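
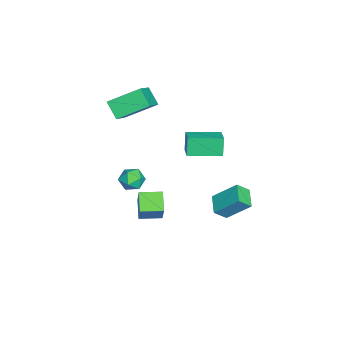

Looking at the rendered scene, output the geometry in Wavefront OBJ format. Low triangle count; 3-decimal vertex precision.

v -2.419 2.762 -3.262
v -2.311 4.103 -2.022
v -2.779 3.396 -3.916
v -2.672 4.737 -2.676
v -1.268 3.023 -3.644
v -1.161 4.364 -2.404
v -1.629 3.657 -4.298
v -1.521 4.998 -3.058
v -1.872 1.35 0.866
v -2.261 1.334 2.001
v -2.303 3.187 0.744
v -2.691 3.171 1.879
v -0.789 1.629 1.241
v -1.177 1.613 2.376
v -1.219 3.466 1.119
v -1.608 3.45 2.254
v -4.253 -1.177 -3.772
v -3.513 -1.401 -4.046
v -4.447 -2.399 -3.294
v -3.707 -2.623 -3.568
v -3.771 -2.094 -2.944
v -3.651 -1.339 -3.24
v -4.309 -2.461 -4.1
v -4.189 -1.706 -4.396
v -3.548 -2.195 -4.249
v -3.215 -1.968 -3.534
v -4.745 -1.832 -3.806
v -4.412 -1.605 -3.091
v -4.484 -2.818 2.436
v -2.883 -2.979 3.466
v -4.915 -1.083 3.378
v -3.314 -1.244 4.407
v -3.866 -2.196 1.573
v -2.265 -2.357 2.602
v -4.297 -0.461 2.514
v -2.696 -0.622 3.544
v 0.857 -0.701 -1.29
v 1.649 -0.482 -0.012
v 0.572 0.496 -1.318
v 1.365 0.714 -0.04
v 1.875 -0.474 -1.96
v 2.668 -0.256 -0.682
v 1.591 0.722 -1.988
v 2.383 0.941 -0.71
f 2 4 1
f 5 2 1
f 1 4 3
f 3 5 1
f 2 8 4
f 6 2 5
f 6 8 2
f 4 8 3
f 7 5 3
f 3 8 7
f 7 6 5
f 8 6 7
f 10 12 9
f 13 10 9
f 9 12 11
f 11 13 9
f 10 16 12
f 14 10 13
f 14 16 10
f 12 16 11
f 15 13 11
f 11 16 15
f 15 14 13
f 16 14 15
f 17 28 22
f 17 22 18
f 17 18 24
f 17 24 27
f 17 27 28
f 18 22 26
f 22 28 21
f 28 27 19
f 27 24 23
f 24 18 25
f 20 26 21
f 20 21 19
f 20 19 23
f 20 23 25
f 20 25 26
f 21 26 22
f 19 21 28
f 23 19 27
f 25 23 24
f 26 25 18
f 30 32 29
f 33 30 29
f 29 32 31
f 31 33 29
f 30 36 32
f 34 30 33
f 34 36 30
f 32 36 31
f 35 33 31
f 31 36 35
f 35 34 33
f 36 34 35
f 38 40 37
f 41 38 37
f 37 40 39
f 39 41 37
f 38 44 40
f 42 38 41
f 42 44 38
f 40 44 39
f 43 41 39
f 39 44 43
f 43 42 41
f 44 42 43



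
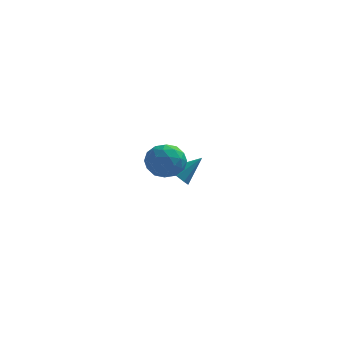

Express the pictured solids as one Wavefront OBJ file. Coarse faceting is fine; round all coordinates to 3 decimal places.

v 0.877 -1.681 2.363
v 1.57 -1.185 2.632
v 1.67 -2.195 1.268
v 2.363 -1.699 1.537
v 2.091 -2.393 2.031
v 1.601 -2.075 2.708
v 1.639 -1.305 1.192
v 1.149 -0.987 1.869
v 2.041 -0.953 1.909
v 2.321 -1.625 2.427
v 0.919 -1.755 1.473
v 1.199 -2.427 1.991
v 1.154 -1.388 2.593
v 2.086 -1.992 1.307
v 1.926 -2.4 1.597
v 2.334 -2.108 1.755
v 1.172 -1.911 2.638
v 1.58 -1.619 2.796
v 1.886 -2.329 2.443
v 1.66 -1.761 1.104
v 2.068 -1.469 1.262
v 0.906 -1.272 2.145
v 1.314 -0.98 2.303
v 1.354 -1.051 1.457
v 1.838 -0.96 2.327
v 2.304 -1.262 1.683
v 1.878 -1.03 1.48
v 1.59 -0.844 1.878
v 2.002 -1.355 2.631
v 2.469 -1.657 1.988
v 2.309 -2.065 2.278
v 2.021 -1.878 2.676
v 2.279 -1.218 2.206
v 0.771 -1.723 1.912
v 1.238 -2.025 1.269
v 1.219 -1.502 1.224
v 0.931 -1.315 1.622
v 0.936 -2.118 2.217
v 1.402 -2.42 1.573
v 1.65 -2.536 2.022
v 1.362 -2.35 2.42
v 0.961 -2.162 1.694
v 1.163 3.701 -1.273
v 1.553 3.878 -1.763
v 2.117 4.219 -0.327
v 1.274 4.21 -1.663
v 0.944 4.304 -1.381
v 0.716 4.116 -1.049
v 0.697 3.734 -0.822
v 0.896 3.337 -0.806
v 1.221 3.111 -1.009
v 1.518 3.161 -1.336
v 1.649 3.464 -1.633
f 1 38 17
f 38 12 41
f 17 41 6
f 38 41 17
f 1 17 13
f 17 6 18
f 13 18 2
f 17 18 13
f 1 13 22
f 13 2 23
f 22 23 8
f 13 23 22
f 1 22 34
f 22 8 37
f 34 37 11
f 22 37 34
f 1 34 38
f 34 11 42
f 38 42 12
f 34 42 38
f 2 18 29
f 18 6 32
f 29 32 10
f 18 32 29
f 6 41 19
f 41 12 40
f 19 40 5
f 41 40 19
f 12 42 39
f 42 11 35
f 39 35 3
f 42 35 39
f 11 37 36
f 37 8 24
f 36 24 7
f 37 24 36
f 8 23 28
f 23 2 25
f 28 25 9
f 23 25 28
f 4 30 16
f 30 10 31
f 16 31 5
f 30 31 16
f 4 16 14
f 16 5 15
f 14 15 3
f 16 15 14
f 4 14 21
f 14 3 20
f 21 20 7
f 14 20 21
f 4 21 26
f 21 7 27
f 26 27 9
f 21 27 26
f 4 26 30
f 26 9 33
f 30 33 10
f 26 33 30
f 5 31 19
f 31 10 32
f 19 32 6
f 31 32 19
f 3 15 39
f 15 5 40
f 39 40 12
f 15 40 39
f 7 20 36
f 20 3 35
f 36 35 11
f 20 35 36
f 9 27 28
f 27 7 24
f 28 24 8
f 27 24 28
f 10 33 29
f 33 9 25
f 29 25 2
f 33 25 29
f 44 43 46
f 44 46 45
f 46 43 47
f 46 47 45
f 47 43 48
f 47 48 45
f 48 43 49
f 48 49 45
f 49 43 50
f 49 50 45
f 50 43 51
f 50 51 45
f 51 43 52
f 51 52 45
f 52 43 53
f 52 53 45
f 53 43 44
f 53 44 45



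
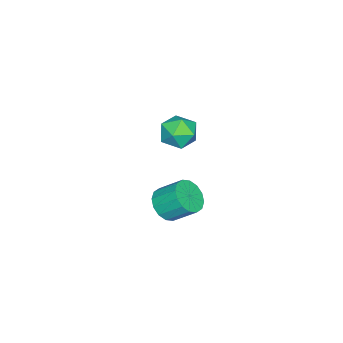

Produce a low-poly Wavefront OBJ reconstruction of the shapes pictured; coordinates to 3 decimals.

v -1.81 -4.611 -2.842
v -1.322 -3.956 -3.533
v -1.482 -2.673 -2.429
v -1.97 -3.329 -1.738
v -1.861 -3.918 -3.655
v -2.021 -2.635 -2.551
v -2.386 -4.066 -3.56
v -2.546 -2.783 -2.456
v -2.757 -4.36 -3.272
v -2.917 -3.077 -2.168
v -2.874 -4.721 -2.869
v -3.034 -3.438 -1.765
v -2.706 -5.053 -2.458
v -2.866 -3.77 -1.355
v -2.298 -5.267 -2.151
v -2.458 -3.984 -1.047
v -1.759 -5.305 -2.029
v -1.919 -4.022 -0.925
v -1.234 -5.157 -2.124
v -1.394 -3.874 -1.02
v -0.863 -4.863 -2.412
v -1.023 -3.58 -1.308
v -0.746 -4.502 -2.815
v -0.906 -3.219 -1.711
v -0.914 -4.17 -3.225
v -1.074 -2.887 -2.122
v -2.205 -3.754 3.392
v -1.615 -2.821 3.238
v -0.905 -4.399 4.462
v -0.315 -3.466 4.308
v -1.261 -3.436 4.896
v -2.065 -3.037 4.235
v -0.455 -4.183 3.465
v -1.259 -3.784 2.804
v -0.534 -3.086 3.283
v -1.032 -2.625 4.167
v -1.488 -4.595 3.533
v -1.986 -4.134 4.417
f 2 1 5
f 2 5 3
f 3 5 6
f 3 6 4
f 5 1 7
f 5 7 6
f 6 7 8
f 6 8 4
f 7 1 9
f 7 9 8
f 8 9 10
f 8 10 4
f 9 1 11
f 9 11 10
f 10 11 12
f 10 12 4
f 11 1 13
f 11 13 12
f 12 13 14
f 12 14 4
f 13 1 15
f 13 15 14
f 14 15 16
f 14 16 4
f 15 1 17
f 15 17 16
f 16 17 18
f 16 18 4
f 17 1 19
f 17 19 18
f 18 19 20
f 18 20 4
f 19 1 21
f 19 21 20
f 20 21 22
f 20 22 4
f 21 1 23
f 21 23 22
f 22 23 24
f 22 24 4
f 23 1 25
f 23 25 24
f 24 25 26
f 24 26 4
f 25 1 2
f 25 2 26
f 26 2 3
f 26 3 4
f 27 38 32
f 27 32 28
f 27 28 34
f 27 34 37
f 27 37 38
f 28 32 36
f 32 38 31
f 38 37 29
f 37 34 33
f 34 28 35
f 30 36 31
f 30 31 29
f 30 29 33
f 30 33 35
f 30 35 36
f 31 36 32
f 29 31 38
f 33 29 37
f 35 33 34
f 36 35 28



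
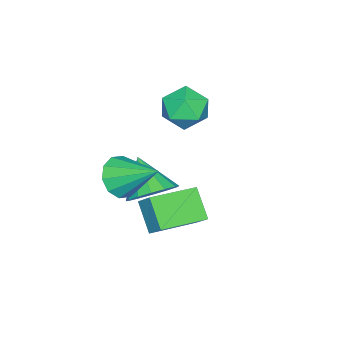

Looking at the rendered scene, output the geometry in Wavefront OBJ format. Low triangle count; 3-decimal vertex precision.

v 0.971 -2.108 -0.946
v 1.718 -2.376 -0.613
v 1.069 -0.632 0.026
v 1.825 -2.095 -1.051
v 1.606 -1.819 -1.449
v 1.144 -1.653 -1.655
v 0.617 -1.661 -1.59
v 0.225 -1.84 -1.278
v 0.118 -2.121 -0.84
v 0.337 -2.398 -0.443
v 0.798 -2.563 -0.237
v 1.326 -2.555 -0.302
v -3.232 -1.123 0.522
v -2.447 -1.6 0.829
v -3.313 -2.06 -0.729
v -2.528 -2.537 -0.422
v -3.361 -2.614 0.063
v -3.311 -2.035 0.836
v -2.449 -1.625 -0.736
v -2.399 -1.046 0.037
v -1.963 -1.91 0.051
v -2.528 -2.521 0.545
v -3.232 -1.139 -0.445
v -3.797 -1.75 0.049
v -0.85 -0.714 -2.465
v -0.581 -0.124 -1.812
v -0.264 0.035 -3.382
v 0.004 0.625 -2.728
v 0.676 -1.645 -2.252
v 0.944 -1.055 -1.598
v 1.261 -0.896 -3.168
v 1.53 -0.306 -2.515
v -0.795 -1.936 -3.07
v -0.196 -2.642 -3.323
v -1.445 -2.884 -1.97
v 0.044 -2.392 -2.967
v 0.058 -2.019 -2.638
v -0.157 -1.625 -2.425
v -0.542 -1.314 -2.385
v -0.996 -1.17 -2.528
v -1.395 -1.231 -2.817
v -1.634 -1.481 -3.173
v -1.649 -1.854 -3.502
v -1.434 -2.248 -3.715
v -1.049 -2.559 -3.755
v -0.595 -2.703 -3.612
f 2 1 4
f 2 4 3
f 4 1 5
f 4 5 3
f 5 1 6
f 5 6 3
f 6 1 7
f 6 7 3
f 7 1 8
f 7 8 3
f 8 1 9
f 8 9 3
f 9 1 10
f 9 10 3
f 10 1 11
f 10 11 3
f 11 1 12
f 11 12 3
f 12 1 2
f 12 2 3
f 13 24 18
f 13 18 14
f 13 14 20
f 13 20 23
f 13 23 24
f 14 18 22
f 18 24 17
f 24 23 15
f 23 20 19
f 20 14 21
f 16 22 17
f 16 17 15
f 16 15 19
f 16 19 21
f 16 21 22
f 17 22 18
f 15 17 24
f 19 15 23
f 21 19 20
f 22 21 14
f 26 28 25
f 29 26 25
f 25 28 27
f 27 29 25
f 26 32 28
f 30 26 29
f 30 32 26
f 28 32 27
f 31 29 27
f 27 32 31
f 31 30 29
f 32 30 31
f 34 33 36
f 34 36 35
f 36 33 37
f 36 37 35
f 37 33 38
f 37 38 35
f 38 33 39
f 38 39 35
f 39 33 40
f 39 40 35
f 40 33 41
f 40 41 35
f 41 33 42
f 41 42 35
f 42 33 43
f 42 43 35
f 43 33 44
f 43 44 35
f 44 33 45
f 44 45 35
f 45 33 46
f 45 46 35
f 46 33 34
f 46 34 35



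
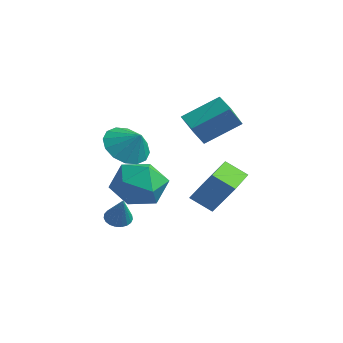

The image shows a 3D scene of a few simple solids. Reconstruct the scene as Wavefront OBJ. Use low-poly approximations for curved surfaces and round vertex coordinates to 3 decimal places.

v -1.028 -1.04 -0.566
v -0.176 -0.579 0.807
v -2.037 0.343 -0.404
v -1.185 0.804 0.969
v -0.315 -0.444 -1.209
v 0.537 0.017 0.164
v -1.324 0.939 -1.047
v -0.472 1.4 0.326
v -1.825 -3.415 2.458
v -1.27 -2.892 1.75
v -1.015 -3.265 3.202
v -1.567 -2.518 1.998
v -1.934 -2.384 2.369
v -2.271 -2.527 2.764
v -2.488 -2.907 3.077
v -2.528 -3.424 3.223
v -2.379 -3.938 3.165
v -2.082 -4.312 2.917
v -1.716 -4.445 2.546
v -1.378 -4.303 2.151
v -1.161 -3.922 1.838
v -1.121 -3.406 1.692
v -2.501 -0.405 3.246
v -1.913 1.047 4.211
v -2.962 0.522 2.133
v -2.374 1.974 3.098
v -1.666 -0.474 2.842
v -1.078 0.978 3.807
v -2.127 0.453 1.729
v -1.539 1.905 2.694
v -3.341 -2.829 -1.973
v -2.891 -2.976 -2.308
v -2.499 -3.131 -0.707
v -2.854 -2.74 -2.276
v -2.902 -2.519 -2.191
v -3.026 -2.352 -2.069
v -3.204 -2.267 -1.93
v -3.406 -2.28 -1.799
v -3.596 -2.387 -1.698
v -3.743 -2.571 -1.644
v -3.82 -2.8 -1.647
v -3.814 -3.033 -1.707
v -3.727 -3.232 -1.812
v -3.572 -3.36 -1.945
v -3.378 -3.397 -2.084
v -3.178 -3.336 -2.202
v -3.005 -3.187 -2.282
v -0.705 -2.8 -0.365
v -0.111 -3.377 0.545
v -2.429 -3.063 0.595
v -1.835 -3.64 1.505
v -1.675 -2.432 1.334
v -0.609 -2.27 0.741
v -1.931 -4.17 0.399
v -0.865 -4.008 -0.194
v -0.869 -4.224 1.017
v -0.71 -3.15 1.595
v -1.83 -3.29 -0.455
v -1.671 -2.216 0.123
f 2 4 1
f 5 2 1
f 1 4 3
f 3 5 1
f 2 8 4
f 6 2 5
f 6 8 2
f 4 8 3
f 7 5 3
f 3 8 7
f 7 6 5
f 8 6 7
f 10 9 12
f 10 12 11
f 12 9 13
f 12 13 11
f 13 9 14
f 13 14 11
f 14 9 15
f 14 15 11
f 15 9 16
f 15 16 11
f 16 9 17
f 16 17 11
f 17 9 18
f 17 18 11
f 18 9 19
f 18 19 11
f 19 9 20
f 19 20 11
f 20 9 21
f 20 21 11
f 21 9 22
f 21 22 11
f 22 9 10
f 22 10 11
f 24 26 23
f 27 24 23
f 23 26 25
f 25 27 23
f 24 30 26
f 28 24 27
f 28 30 24
f 26 30 25
f 29 27 25
f 25 30 29
f 29 28 27
f 30 28 29
f 32 31 34
f 32 34 33
f 34 31 35
f 34 35 33
f 35 31 36
f 35 36 33
f 36 31 37
f 36 37 33
f 37 31 38
f 37 38 33
f 38 31 39
f 38 39 33
f 39 31 40
f 39 40 33
f 40 31 41
f 40 41 33
f 41 31 42
f 41 42 33
f 42 31 43
f 42 43 33
f 43 31 44
f 43 44 33
f 44 31 45
f 44 45 33
f 45 31 46
f 45 46 33
f 46 31 47
f 46 47 33
f 47 31 32
f 47 32 33
f 48 59 53
f 48 53 49
f 48 49 55
f 48 55 58
f 48 58 59
f 49 53 57
f 53 59 52
f 59 58 50
f 58 55 54
f 55 49 56
f 51 57 52
f 51 52 50
f 51 50 54
f 51 54 56
f 51 56 57
f 52 57 53
f 50 52 59
f 54 50 58
f 56 54 55
f 57 56 49



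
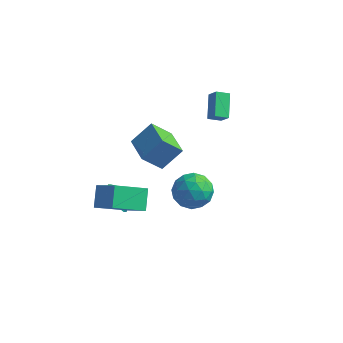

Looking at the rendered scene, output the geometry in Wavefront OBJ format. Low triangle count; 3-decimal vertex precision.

v -3.889 0.359 -2.257
v -3.085 1.336 -1.047
v -5.318 1.68 -2.374
v -4.515 2.657 -1.165
v -3.025 1.183 -3.495
v -2.222 2.16 -2.286
v -4.455 2.504 -3.613
v -3.651 3.481 -2.403
v -4.305 -1.764 -4.26
v -3.589 -2 -5.005
v -3.535 -1.136 -3.72
v -3.836 -1.544 -5.184
v -4.208 -1.147 -5.116
v -4.606 -0.915 -4.818
v -4.924 -0.911 -4.371
v -5.075 -1.135 -3.893
v -5.02 -1.528 -3.514
v -4.773 -1.984 -3.335
v -4.401 -2.381 -3.403
v -4.003 -2.613 -3.701
v -3.686 -2.617 -4.149
v -3.534 -2.393 -4.626
v -3.005 -2.918 -3.746
v -4.251 -4.393 -2.756
v -3.399 -1.932 -2.773
v -4.646 -3.407 -1.783
v -1.554 -3.413 -2.657
v -2.801 -4.888 -1.667
v -1.949 -2.427 -1.684
v -3.195 -3.902 -0.694
v 1.16 -3.025 1.673
v 2.295 -3.112 1.332
v 0.685 -4.428 0.448
v 1.82 -4.515 0.107
v 1.5 -4.857 1.199
v 1.793 -3.99 1.956
v 1.187 -3.55 -0.176
v 1.48 -2.683 0.581
v 2.311 -3.436 0.189
v 2.505 -4.244 1.039
v 0.475 -3.296 0.741
v 0.669 -4.104 1.591
v 1.769 -2.945 1.61
v 1.211 -4.595 0.17
v 1.023 -4.796 0.812
v 1.69 -4.847 0.611
v 1.474 -3.461 1.977
v 2.141 -3.512 1.777
v 1.674 -4.538 1.698
v 0.839 -4.028 0.003
v 1.506 -4.079 -0.197
v 1.29 -2.693 1.169
v 1.957 -2.744 0.968
v 1.306 -3.002 0.082
v 2.446 -3.187 0.738
v 2.167 -4.012 0.018
v 1.794 -3.445 -0.148
v 1.967 -2.935 0.297
v 2.56 -3.661 1.238
v 2.281 -4.486 0.517
v 2.092 -4.687 1.159
v 2.265 -4.178 1.604
v 2.569 -3.852 0.566
v 0.699 -3.054 1.263
v 0.42 -3.879 0.542
v 0.715 -3.362 0.176
v 0.888 -2.853 0.621
v 0.813 -3.528 1.762
v 0.534 -4.353 1.042
v 1.013 -4.605 1.483
v 1.186 -4.095 1.928
v 0.411 -3.688 1.214
v -0.317 2.363 1.559
v -0.891 3.619 2.498
v -0.917 2.624 0.843
v -1.491 3.88 1.782
v 0.291 2.88 1.238
v -0.283 4.136 2.177
v -0.309 3.141 0.522
v -0.883 4.397 1.461
f 2 4 1
f 5 2 1
f 1 4 3
f 3 5 1
f 2 8 4
f 6 2 5
f 6 8 2
f 4 8 3
f 7 5 3
f 3 8 7
f 7 6 5
f 8 6 7
f 10 9 12
f 10 12 11
f 12 9 13
f 12 13 11
f 13 9 14
f 13 14 11
f 14 9 15
f 14 15 11
f 15 9 16
f 15 16 11
f 16 9 17
f 16 17 11
f 17 9 18
f 17 18 11
f 18 9 19
f 18 19 11
f 19 9 20
f 19 20 11
f 20 9 21
f 20 21 11
f 21 9 22
f 21 22 11
f 22 9 10
f 22 10 11
f 24 26 23
f 27 24 23
f 23 26 25
f 25 27 23
f 24 30 26
f 28 24 27
f 28 30 24
f 26 30 25
f 29 27 25
f 25 30 29
f 29 28 27
f 30 28 29
f 31 68 47
f 68 42 71
f 47 71 36
f 68 71 47
f 31 47 43
f 47 36 48
f 43 48 32
f 47 48 43
f 31 43 52
f 43 32 53
f 52 53 38
f 43 53 52
f 31 52 64
f 52 38 67
f 64 67 41
f 52 67 64
f 31 64 68
f 64 41 72
f 68 72 42
f 64 72 68
f 32 48 59
f 48 36 62
f 59 62 40
f 48 62 59
f 36 71 49
f 71 42 70
f 49 70 35
f 71 70 49
f 42 72 69
f 72 41 65
f 69 65 33
f 72 65 69
f 41 67 66
f 67 38 54
f 66 54 37
f 67 54 66
f 38 53 58
f 53 32 55
f 58 55 39
f 53 55 58
f 34 60 46
f 60 40 61
f 46 61 35
f 60 61 46
f 34 46 44
f 46 35 45
f 44 45 33
f 46 45 44
f 34 44 51
f 44 33 50
f 51 50 37
f 44 50 51
f 34 51 56
f 51 37 57
f 56 57 39
f 51 57 56
f 34 56 60
f 56 39 63
f 60 63 40
f 56 63 60
f 35 61 49
f 61 40 62
f 49 62 36
f 61 62 49
f 33 45 69
f 45 35 70
f 69 70 42
f 45 70 69
f 37 50 66
f 50 33 65
f 66 65 41
f 50 65 66
f 39 57 58
f 57 37 54
f 58 54 38
f 57 54 58
f 40 63 59
f 63 39 55
f 59 55 32
f 63 55 59
f 74 76 73
f 77 74 73
f 73 76 75
f 75 77 73
f 74 80 76
f 78 74 77
f 78 80 74
f 76 80 75
f 79 77 75
f 75 80 79
f 79 78 77
f 80 78 79



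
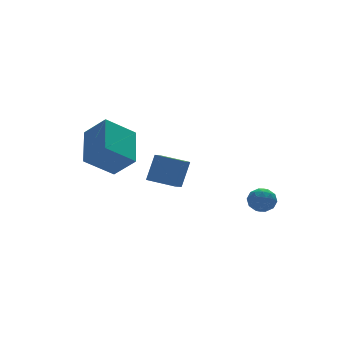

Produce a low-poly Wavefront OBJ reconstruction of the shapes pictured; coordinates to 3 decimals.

v 1.515 -1.623 0.07
v 2.148 -1.681 -0.235
v 1.432 -2.759 0.115
v 2.065 -2.817 -0.19
v 2.012 -2.569 0.467
v 2.064 -1.867 0.439
v 1.516 -2.573 -0.559
v 1.568 -1.871 -0.587
v 2.148 -2.269 -0.624
v 2.455 -2.266 0.01
v 1.125 -2.174 -0.13
v 1.432 -2.171 0.504
v 1.839 -1.552 -0.087
v 1.741 -2.888 -0.033
v 1.71 -2.742 0.353
v 2.082 -2.776 0.173
v 1.789 -1.661 0.31
v 2.161 -1.696 0.13
v 2.081 -2.217 0.543
v 1.419 -2.744 -0.25
v 1.791 -2.779 -0.43
v 1.498 -1.664 -0.293
v 1.87 -1.698 -0.473
v 1.499 -2.223 -0.663
v 2.211 -1.932 -0.495
v 2.162 -2.6 -0.468
v 1.84 -2.456 -0.685
v 1.87 -2.044 -0.701
v 2.391 -1.93 -0.122
v 2.342 -2.598 -0.095
v 2.311 -2.452 0.291
v 2.342 -2.039 0.275
v 2.391 -2.275 -0.35
v 1.238 -1.842 -0.025
v 1.189 -2.51 0.002
v 1.238 -2.401 -0.395
v 1.269 -1.988 -0.411
v 1.418 -1.84 0.348
v 1.369 -2.508 0.375
v 1.71 -2.396 0.581
v 1.74 -1.984 0.565
v 1.189 -2.165 0.23
v -3.835 -2.319 2.396
v -3.291 -2.031 3.642
v -3.29 -1.834 2.045
v -2.746 -1.545 3.291
v -2.994 -3.355 2.269
v -2.45 -3.066 3.515
v -2.449 -2.869 1.918
v -1.905 -2.581 3.164
v -3.494 1.772 0.938
v -4.913 1.881 1.991
v -2.672 3.556 1.859
v -4.091 3.666 2.912
v -2.809 0.934 1.948
v -4.228 1.044 3.001
v -1.987 2.719 2.869
v -3.406 2.828 3.922
f 1 38 17
f 38 12 41
f 17 41 6
f 38 41 17
f 1 17 13
f 17 6 18
f 13 18 2
f 17 18 13
f 1 13 22
f 13 2 23
f 22 23 8
f 13 23 22
f 1 22 34
f 22 8 37
f 34 37 11
f 22 37 34
f 1 34 38
f 34 11 42
f 38 42 12
f 34 42 38
f 2 18 29
f 18 6 32
f 29 32 10
f 18 32 29
f 6 41 19
f 41 12 40
f 19 40 5
f 41 40 19
f 12 42 39
f 42 11 35
f 39 35 3
f 42 35 39
f 11 37 36
f 37 8 24
f 36 24 7
f 37 24 36
f 8 23 28
f 23 2 25
f 28 25 9
f 23 25 28
f 4 30 16
f 30 10 31
f 16 31 5
f 30 31 16
f 4 16 14
f 16 5 15
f 14 15 3
f 16 15 14
f 4 14 21
f 14 3 20
f 21 20 7
f 14 20 21
f 4 21 26
f 21 7 27
f 26 27 9
f 21 27 26
f 4 26 30
f 26 9 33
f 30 33 10
f 26 33 30
f 5 31 19
f 31 10 32
f 19 32 6
f 31 32 19
f 3 15 39
f 15 5 40
f 39 40 12
f 15 40 39
f 7 20 36
f 20 3 35
f 36 35 11
f 20 35 36
f 9 27 28
f 27 7 24
f 28 24 8
f 27 24 28
f 10 33 29
f 33 9 25
f 29 25 2
f 33 25 29
f 44 46 43
f 47 44 43
f 43 46 45
f 45 47 43
f 44 50 46
f 48 44 47
f 48 50 44
f 46 50 45
f 49 47 45
f 45 50 49
f 49 48 47
f 50 48 49
f 52 54 51
f 55 52 51
f 51 54 53
f 53 55 51
f 52 58 54
f 56 52 55
f 56 58 52
f 54 58 53
f 57 55 53
f 53 58 57
f 57 56 55
f 58 56 57



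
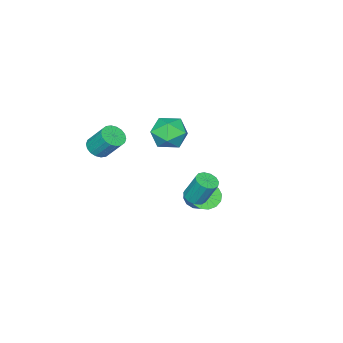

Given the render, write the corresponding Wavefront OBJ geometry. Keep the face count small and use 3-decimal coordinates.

v 3.721 -2.607 0.061
v 4.355 -2.746 0.227
v 4.253 -1.853 1.365
v 3.619 -1.713 1.199
v 4.384 -2.511 0.045
v 4.282 -1.618 1.183
v 4.281 -2.295 -0.133
v 4.18 -1.402 1.004
v 4.068 -2.141 -0.273
v 3.966 -1.248 0.864
v 3.786 -2.079 -0.347
v 3.684 -1.186 0.791
v 3.491 -2.122 -0.34
v 3.389 -1.229 0.798
v 3.241 -2.26 -0.253
v 3.14 -1.367 0.884
v 3.087 -2.467 -0.105
v 2.985 -1.574 1.033
v 3.058 -2.702 0.077
v 2.956 -1.809 1.215
v 3.16 -2.918 0.256
v 3.059 -2.025 1.393
v 3.374 -3.072 0.396
v 3.272 -2.179 1.533
v 3.656 -3.134 0.469
v 3.554 -2.241 1.607
v 3.951 -3.091 0.462
v 3.849 -2.198 1.6
v 4.2 -2.953 0.376
v 4.099 -2.06 1.513
v 2.563 1.78 2.362
v 3.472 1.418 2.116
v 1.888 0.342 1.984
v 2.797 -0.02 1.738
v 2.579 0.183 2.702
v 2.996 1.072 2.936
v 2.364 0.688 1.164
v 2.781 1.577 1.398
v 3.35 0.743 1.376
v 3.482 0.431 2.326
v 1.878 1.329 1.774
v 2.01 1.017 2.724
v -0.263 0.266 -4.345
v 0.398 0.045 -4.672
v 1.364 1.293 -3.561
v 0.703 1.514 -3.235
v 0.268 0.346 -4.897
v 1.234 1.594 -3.787
v -0.005 0.627 -4.975
v 0.961 1.874 -3.864
v -0.347 0.81 -4.884
v 0.619 2.058 -3.773
v -0.666 0.848 -4.648
v 0.3 2.096 -3.537
v -0.878 0.73 -4.332
v 0.089 1.978 -3.221
v -0.924 0.487 -4.019
v 0.042 1.735 -2.908
v -0.794 0.186 -3.793
v 0.172 1.434 -2.683
v -0.521 -0.094 -3.716
v 0.445 1.153 -2.605
v -0.179 -0.278 -3.807
v 0.787 0.97 -2.696
v 0.14 -0.316 -4.043
v 1.106 0.932 -2.932
v 0.351 -0.198 -4.359
v 1.318 1.05 -3.248
v 3.386 3.016 -1.005
v 3.691 2.581 -0.772
v 3.559 3.189 0.538
v 3.254 3.624 0.305
v 3.908 2.811 -0.857
v 3.776 3.419 0.453
v 3.959 3.105 -0.988
v 3.827 3.713 0.321
v 3.828 3.372 -1.125
v 3.696 3.98 0.184
v 3.557 3.525 -1.224
v 3.425 4.133 0.086
v 3.232 3.517 -1.253
v 3.099 4.125 0.057
v 2.955 3.35 -1.203
v 2.823 3.958 0.106
v 2.816 3.076 -1.091
v 2.683 3.685 0.219
v 2.857 2.784 -0.951
v 2.725 3.392 0.359
v 3.067 2.565 -0.828
v 2.935 3.173 0.482
v 3.378 2.49 -0.761
v 3.245 3.098 0.548
f 2 1 5
f 2 5 3
f 3 5 6
f 3 6 4
f 5 1 7
f 5 7 6
f 6 7 8
f 6 8 4
f 7 1 9
f 7 9 8
f 8 9 10
f 8 10 4
f 9 1 11
f 9 11 10
f 10 11 12
f 10 12 4
f 11 1 13
f 11 13 12
f 12 13 14
f 12 14 4
f 13 1 15
f 13 15 14
f 14 15 16
f 14 16 4
f 15 1 17
f 15 17 16
f 16 17 18
f 16 18 4
f 17 1 19
f 17 19 18
f 18 19 20
f 18 20 4
f 19 1 21
f 19 21 20
f 20 21 22
f 20 22 4
f 21 1 23
f 21 23 22
f 22 23 24
f 22 24 4
f 23 1 25
f 23 25 24
f 24 25 26
f 24 26 4
f 25 1 27
f 25 27 26
f 26 27 28
f 26 28 4
f 27 1 29
f 27 29 28
f 28 29 30
f 28 30 4
f 29 1 2
f 29 2 30
f 30 2 3
f 30 3 4
f 31 42 36
f 31 36 32
f 31 32 38
f 31 38 41
f 31 41 42
f 32 36 40
f 36 42 35
f 42 41 33
f 41 38 37
f 38 32 39
f 34 40 35
f 34 35 33
f 34 33 37
f 34 37 39
f 34 39 40
f 35 40 36
f 33 35 42
f 37 33 41
f 39 37 38
f 40 39 32
f 44 43 47
f 44 47 45
f 45 47 48
f 45 48 46
f 47 43 49
f 47 49 48
f 48 49 50
f 48 50 46
f 49 43 51
f 49 51 50
f 50 51 52
f 50 52 46
f 51 43 53
f 51 53 52
f 52 53 54
f 52 54 46
f 53 43 55
f 53 55 54
f 54 55 56
f 54 56 46
f 55 43 57
f 55 57 56
f 56 57 58
f 56 58 46
f 57 43 59
f 57 59 58
f 58 59 60
f 58 60 46
f 59 43 61
f 59 61 60
f 60 61 62
f 60 62 46
f 61 43 63
f 61 63 62
f 62 63 64
f 62 64 46
f 63 43 65
f 63 65 64
f 64 65 66
f 64 66 46
f 65 43 67
f 65 67 66
f 66 67 68
f 66 68 46
f 67 43 44
f 67 44 68
f 68 44 45
f 68 45 46
f 70 69 73
f 70 73 71
f 71 73 74
f 71 74 72
f 73 69 75
f 73 75 74
f 74 75 76
f 74 76 72
f 75 69 77
f 75 77 76
f 76 77 78
f 76 78 72
f 77 69 79
f 77 79 78
f 78 79 80
f 78 80 72
f 79 69 81
f 79 81 80
f 80 81 82
f 80 82 72
f 81 69 83
f 81 83 82
f 82 83 84
f 82 84 72
f 83 69 85
f 83 85 84
f 84 85 86
f 84 86 72
f 85 69 87
f 85 87 86
f 86 87 88
f 86 88 72
f 87 69 89
f 87 89 88
f 88 89 90
f 88 90 72
f 89 69 91
f 89 91 90
f 90 91 92
f 90 92 72
f 91 69 70
f 91 70 92
f 92 70 71
f 92 71 72



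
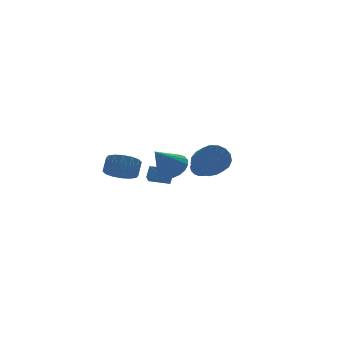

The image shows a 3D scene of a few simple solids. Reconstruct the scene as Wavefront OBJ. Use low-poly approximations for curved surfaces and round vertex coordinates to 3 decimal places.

v 0.947 -0.189 1.413
v 1.717 -0.162 2.051
v -0.347 -0.491 2.987
v 1.591 0.264 2.03
v 1.338 0.601 1.886
v 1.007 0.781 1.649
v 0.665 0.769 1.365
v 0.378 0.567 1.09
v 0.204 0.216 0.88
v 0.178 -0.216 0.775
v 0.303 -0.642 0.797
v 0.557 -0.979 0.94
v 0.887 -1.159 1.178
v 1.23 -1.147 1.462
v 1.516 -0.945 1.736
v 1.69 -0.594 1.946
v -1.167 2.106 0.399
v -0.267 1.888 -0.052
v 0.247 2.435 0.71
v -0.653 2.654 1.161
v -0.425 2.346 -0.274
v 0.089 2.893 0.488
v -0.782 2.74 -0.316
v -0.268 3.287 0.446
v -1.242 2.964 -0.167
v -0.728 3.511 0.595
v -1.682 2.958 0.135
v -1.168 3.506 0.896
v -1.984 2.724 0.507
v -1.47 3.272 1.268
v -2.067 2.325 0.85
v -1.553 2.872 1.612
v -1.909 1.867 1.072
v -1.395 2.414 1.834
v -1.552 1.473 1.114
v -1.038 2.02 1.876
v -1.092 1.249 0.965
v -0.578 1.796 1.727
v -0.652 1.254 0.664
v -0.138 1.802 1.425
v -0.35 1.488 0.292
v 0.164 2.036 1.053
v 3.665 1.379 0.065
v 4.067 1.633 0.478
v 3.435 -0.059 1.175
v 3.799 1.741 0.563
v 3.5 1.766 0.534
v 3.239 1.703 0.397
v 3.075 1.565 0.185
v 3.046 1.385 -0.055
v 3.159 1.203 -0.267
v 3.388 1.061 -0.403
v 3.68 0.992 -0.432
v 3.969 1.012 -0.347
v 4.188 1.116 -0.167
v 4.287 1.28 0.066
v 4.243 1.466 0.299
v 1.236 3.491 -0.993
v 1.686 3.923 -0.372
v 1.625 3.97 -1.607
v 2.075 4.401 -0.985
v 2.205 2.599 -1.075
v 2.655 3.03 -0.453
v 2.594 3.077 -1.688
v 3.044 3.509 -1.067
v 1.479 -3.24 2.847
v 2.432 -3.362 3.042
v 2.113 -4.561 3.849
v 1.161 -4.44 3.653
v 2.28 -3.087 3.391
v 1.961 -4.286 4.197
v 1.945 -2.848 3.615
v 1.626 -4.047 4.421
v 1.503 -2.698 3.663
v 1.184 -3.897 4.469
v 1.055 -2.672 3.524
v 0.737 -3.872 4.33
v 0.705 -2.777 3.229
v 0.386 -3.976 4.036
v 0.532 -2.988 2.848
v 0.214 -4.187 3.654
v 0.577 -3.257 2.466
v 0.258 -4.456 3.272
v 0.828 -3.522 2.171
v 0.509 -4.721 2.978
v 1.228 -3.722 2.031
v 0.909 -4.921 2.838
v 1.686 -3.812 2.078
v 1.367 -5.011 2.885
v 2.096 -3.771 2.301
v 1.778 -4.971 3.108
v 2.366 -3.609 2.649
v 2.047 -4.808 3.456
f 2 1 4
f 2 4 3
f 4 1 5
f 4 5 3
f 5 1 6
f 5 6 3
f 6 1 7
f 6 7 3
f 7 1 8
f 7 8 3
f 8 1 9
f 8 9 3
f 9 1 10
f 9 10 3
f 10 1 11
f 10 11 3
f 11 1 12
f 11 12 3
f 12 1 13
f 12 13 3
f 13 1 14
f 13 14 3
f 14 1 15
f 14 15 3
f 15 1 16
f 15 16 3
f 16 1 2
f 16 2 3
f 18 17 21
f 18 21 19
f 19 21 22
f 19 22 20
f 21 17 23
f 21 23 22
f 22 23 24
f 22 24 20
f 23 17 25
f 23 25 24
f 24 25 26
f 24 26 20
f 25 17 27
f 25 27 26
f 26 27 28
f 26 28 20
f 27 17 29
f 27 29 28
f 28 29 30
f 28 30 20
f 29 17 31
f 29 31 30
f 30 31 32
f 30 32 20
f 31 17 33
f 31 33 32
f 32 33 34
f 32 34 20
f 33 17 35
f 33 35 34
f 34 35 36
f 34 36 20
f 35 17 37
f 35 37 36
f 36 37 38
f 36 38 20
f 37 17 39
f 37 39 38
f 38 39 40
f 38 40 20
f 39 17 41
f 39 41 40
f 40 41 42
f 40 42 20
f 41 17 18
f 41 18 42
f 42 18 19
f 42 19 20
f 44 43 46
f 44 46 45
f 46 43 47
f 46 47 45
f 47 43 48
f 47 48 45
f 48 43 49
f 48 49 45
f 49 43 50
f 49 50 45
f 50 43 51
f 50 51 45
f 51 43 52
f 51 52 45
f 52 43 53
f 52 53 45
f 53 43 54
f 53 54 45
f 54 43 55
f 54 55 45
f 55 43 56
f 55 56 45
f 56 43 57
f 56 57 45
f 57 43 44
f 57 44 45
f 59 61 58
f 62 59 58
f 58 61 60
f 60 62 58
f 59 65 61
f 63 59 62
f 63 65 59
f 61 65 60
f 64 62 60
f 60 65 64
f 64 63 62
f 65 63 64
f 67 66 70
f 67 70 68
f 68 70 71
f 68 71 69
f 70 66 72
f 70 72 71
f 71 72 73
f 71 73 69
f 72 66 74
f 72 74 73
f 73 74 75
f 73 75 69
f 74 66 76
f 74 76 75
f 75 76 77
f 75 77 69
f 76 66 78
f 76 78 77
f 77 78 79
f 77 79 69
f 78 66 80
f 78 80 79
f 79 80 81
f 79 81 69
f 80 66 82
f 80 82 81
f 81 82 83
f 81 83 69
f 82 66 84
f 82 84 83
f 83 84 85
f 83 85 69
f 84 66 86
f 84 86 85
f 85 86 87
f 85 87 69
f 86 66 88
f 86 88 87
f 87 88 89
f 87 89 69
f 88 66 90
f 88 90 89
f 89 90 91
f 89 91 69
f 90 66 92
f 90 92 91
f 91 92 93
f 91 93 69
f 92 66 67
f 92 67 93
f 93 67 68
f 93 68 69



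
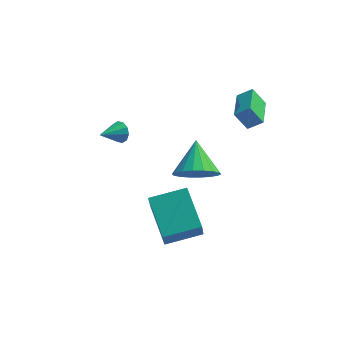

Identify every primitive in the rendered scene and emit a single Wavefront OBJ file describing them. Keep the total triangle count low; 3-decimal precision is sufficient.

v 2.339 0.997 2.505
v 3.036 1.05 2.988
v 2.331 2.738 2.324
v 3.028 2.791 2.808
v 2.952 0.909 1.632
v 3.649 0.962 2.116
v 2.944 2.65 1.452
v 3.641 2.703 1.935
v 1.002 -2.39 1.318
v 1.359 -2.954 2.141
v 0.838 -0.97 2.362
v 1.754 -2.774 1.958
v 2.001 -2.518 1.648
v 2.05 -2.236 1.273
v 1.891 -1.984 0.906
v 1.556 -1.813 0.621
v 1.111 -1.757 0.475
v 0.645 -1.825 0.495
v 0.249 -2.005 0.678
v 0.003 -2.262 0.987
v -0.046 -2.544 1.363
v 0.113 -2.795 1.729
v 0.448 -2.966 2.014
v 0.892 -3.023 2.161
v -0.246 -3.742 -2.548
v -0.246 -4.452 -1.272
v -1.07 -1.998 -1.577
v -1.07 -2.708 -0.301
v 1.39 -3.152 -2.219
v 1.39 -3.862 -0.943
v 0.566 -1.408 -1.248
v 0.566 -2.118 0.028
v -2.932 2.113 -0.282
v -2.572 2.006 0.187
v -3.748 1.307 0.162
v -2.798 2.285 0.277
v -3.076 2.499 0.155
v -3.298 2.565 -0.134
v -3.381 2.458 -0.48
v -3.292 2.22 -0.75
v -3.065 1.941 -0.841
v -2.788 1.727 -0.718
v -2.565 1.661 -0.429
v -2.483 1.768 -0.083
f 2 4 1
f 5 2 1
f 1 4 3
f 3 5 1
f 2 8 4
f 6 2 5
f 6 8 2
f 4 8 3
f 7 5 3
f 3 8 7
f 7 6 5
f 8 6 7
f 10 9 12
f 10 12 11
f 12 9 13
f 12 13 11
f 13 9 14
f 13 14 11
f 14 9 15
f 14 15 11
f 15 9 16
f 15 16 11
f 16 9 17
f 16 17 11
f 17 9 18
f 17 18 11
f 18 9 19
f 18 19 11
f 19 9 20
f 19 20 11
f 20 9 21
f 20 21 11
f 21 9 22
f 21 22 11
f 22 9 23
f 22 23 11
f 23 9 24
f 23 24 11
f 24 9 10
f 24 10 11
f 26 28 25
f 29 26 25
f 25 28 27
f 27 29 25
f 26 32 28
f 30 26 29
f 30 32 26
f 28 32 27
f 31 29 27
f 27 32 31
f 31 30 29
f 32 30 31
f 34 33 36
f 34 36 35
f 36 33 37
f 36 37 35
f 37 33 38
f 37 38 35
f 38 33 39
f 38 39 35
f 39 33 40
f 39 40 35
f 40 33 41
f 40 41 35
f 41 33 42
f 41 42 35
f 42 33 43
f 42 43 35
f 43 33 44
f 43 44 35
f 44 33 34
f 44 34 35



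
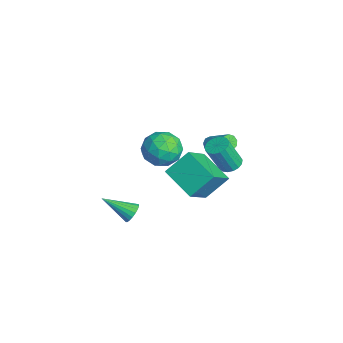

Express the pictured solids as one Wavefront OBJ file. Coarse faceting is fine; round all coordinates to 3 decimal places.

v 1.632 -0.788 3.977
v 2.635 -0.601 4.475
v 2.485 -1.599 2.565
v 3.488 -1.412 3.063
v 2.762 -2.161 3.512
v 2.235 -1.66 4.385
v 2.885 -0.54 2.655
v 2.358 -0.039 3.528
v 3.409 -0.447 3.658
v 3.334 -1.449 4.188
v 1.786 -0.751 2.852
v 1.711 -1.753 3.382
v 2.059 -0.623 4.35
v 3.061 -1.577 2.69
v 2.635 -2.017 2.954
v 3.224 -1.907 3.247
v 1.824 -1.246 4.297
v 2.414 -1.136 4.589
v 2.488 -2.053 4.024
v 2.706 -1.064 2.451
v 3.296 -0.954 2.743
v 1.896 -0.293 3.793
v 2.485 -0.183 4.086
v 2.632 -0.147 3.016
v 3.104 -0.423 4.162
v 3.605 -0.899 3.333
v 3.25 -0.387 3.093
v 2.94 -0.093 3.606
v 3.059 -1.012 4.474
v 3.56 -1.488 3.644
v 3.134 -1.929 3.908
v 2.824 -1.634 4.421
v 3.514 -0.921 3.994
v 1.56 -0.712 3.396
v 2.061 -1.188 2.566
v 2.296 -0.566 2.619
v 1.986 -0.271 3.132
v 1.515 -1.301 3.707
v 2.016 -1.777 2.878
v 2.18 -2.107 3.434
v 1.87 -1.813 3.947
v 1.606 -1.279 3.046
v 0.128 3.143 -0.393
v 0.752 3.423 -0.303
v 0.856 2.637 1.424
v 0.232 2.357 1.333
v 0.545 3.652 -0.187
v 0.649 2.867 1.54
v 0.243 3.765 -0.117
v 0.346 2.979 1.61
v -0.086 3.735 -0.111
v 0.017 2.949 1.616
v -0.366 3.569 -0.17
v -0.263 2.784 1.557
v -0.532 3.306 -0.28
v -0.429 2.52 1.447
v -0.547 3.005 -0.416
v -0.444 2.22 1.311
v -0.408 2.736 -0.546
v -0.304 1.951 1.181
v -0.145 2.56 -0.642
v -0.042 1.775 1.085
v 0.18 2.518 -0.681
v 0.283 1.732 1.046
v 0.493 2.618 -0.654
v 0.597 1.833 1.073
v 0.723 2.839 -0.567
v 0.826 2.054 1.16
v 0.817 3.13 -0.441
v 0.92 2.344 1.286
v 0.041 -2.159 -3.609
v 0.329 -1.923 -3.064
v -0.601 -3.681 -2.611
v 0.062 -1.803 -3.053
v -0.21 -1.754 -3.152
v -0.433 -1.784 -3.342
v -0.561 -1.889 -3.584
v -0.57 -2.047 -3.832
v -0.459 -2.228 -4.035
v -0.248 -2.394 -4.154
v 0.02 -2.514 -4.165
v 0.292 -2.564 -4.065
v 0.514 -2.533 -3.876
v 0.643 -2.428 -3.633
v 0.652 -2.27 -3.386
v 0.54 -2.09 -3.183
v 0.849 0.291 -0.057
v 2.028 -0.827 1.241
v 0.717 1.553 1.149
v 1.897 0.434 2.447
v 2.563 1.206 -0.827
v 3.743 0.087 0.471
v 2.432 2.467 0.379
v 3.611 1.349 1.677
v -2.345 2.689 -0.679
v -2.082 2.818 -1.097
v -0.892 3.56 -0.118
v -1.155 3.431 0.299
v -2.307 3.071 -1.015
v -1.117 3.813 -0.036
v -2.55 3.146 -0.776
v -1.36 3.888 0.203
v -2.697 3.007 -0.492
v -1.507 3.749 0.487
v -2.679 2.719 -0.295
v -1.489 3.461 0.683
v -2.505 2.417 -0.279
v -1.315 3.159 0.7
v -2.256 2.243 -0.449
v -1.066 2.985 0.529
v -2.048 2.277 -0.728
v -0.858 3.019 0.251
v -1.98 2.504 -0.983
v -0.79 3.246 -0.005
f 1 38 17
f 38 12 41
f 17 41 6
f 38 41 17
f 1 17 13
f 17 6 18
f 13 18 2
f 17 18 13
f 1 13 22
f 13 2 23
f 22 23 8
f 13 23 22
f 1 22 34
f 22 8 37
f 34 37 11
f 22 37 34
f 1 34 38
f 34 11 42
f 38 42 12
f 34 42 38
f 2 18 29
f 18 6 32
f 29 32 10
f 18 32 29
f 6 41 19
f 41 12 40
f 19 40 5
f 41 40 19
f 12 42 39
f 42 11 35
f 39 35 3
f 42 35 39
f 11 37 36
f 37 8 24
f 36 24 7
f 37 24 36
f 8 23 28
f 23 2 25
f 28 25 9
f 23 25 28
f 4 30 16
f 30 10 31
f 16 31 5
f 30 31 16
f 4 16 14
f 16 5 15
f 14 15 3
f 16 15 14
f 4 14 21
f 14 3 20
f 21 20 7
f 14 20 21
f 4 21 26
f 21 7 27
f 26 27 9
f 21 27 26
f 4 26 30
f 26 9 33
f 30 33 10
f 26 33 30
f 5 31 19
f 31 10 32
f 19 32 6
f 31 32 19
f 3 15 39
f 15 5 40
f 39 40 12
f 15 40 39
f 7 20 36
f 20 3 35
f 36 35 11
f 20 35 36
f 9 27 28
f 27 7 24
f 28 24 8
f 27 24 28
f 10 33 29
f 33 9 25
f 29 25 2
f 33 25 29
f 44 43 47
f 44 47 45
f 45 47 48
f 45 48 46
f 47 43 49
f 47 49 48
f 48 49 50
f 48 50 46
f 49 43 51
f 49 51 50
f 50 51 52
f 50 52 46
f 51 43 53
f 51 53 52
f 52 53 54
f 52 54 46
f 53 43 55
f 53 55 54
f 54 55 56
f 54 56 46
f 55 43 57
f 55 57 56
f 56 57 58
f 56 58 46
f 57 43 59
f 57 59 58
f 58 59 60
f 58 60 46
f 59 43 61
f 59 61 60
f 60 61 62
f 60 62 46
f 61 43 63
f 61 63 62
f 62 63 64
f 62 64 46
f 63 43 65
f 63 65 64
f 64 65 66
f 64 66 46
f 65 43 67
f 65 67 66
f 66 67 68
f 66 68 46
f 67 43 69
f 67 69 68
f 68 69 70
f 68 70 46
f 69 43 44
f 69 44 70
f 70 44 45
f 70 45 46
f 72 71 74
f 72 74 73
f 74 71 75
f 74 75 73
f 75 71 76
f 75 76 73
f 76 71 77
f 76 77 73
f 77 71 78
f 77 78 73
f 78 71 79
f 78 79 73
f 79 71 80
f 79 80 73
f 80 71 81
f 80 81 73
f 81 71 82
f 81 82 73
f 82 71 83
f 82 83 73
f 83 71 84
f 83 84 73
f 84 71 85
f 84 85 73
f 85 71 86
f 85 86 73
f 86 71 72
f 86 72 73
f 88 90 87
f 91 88 87
f 87 90 89
f 89 91 87
f 88 94 90
f 92 88 91
f 92 94 88
f 90 94 89
f 93 91 89
f 89 94 93
f 93 92 91
f 94 92 93
f 96 95 99
f 96 99 97
f 97 99 100
f 97 100 98
f 99 95 101
f 99 101 100
f 100 101 102
f 100 102 98
f 101 95 103
f 101 103 102
f 102 103 104
f 102 104 98
f 103 95 105
f 103 105 104
f 104 105 106
f 104 106 98
f 105 95 107
f 105 107 106
f 106 107 108
f 106 108 98
f 107 95 109
f 107 109 108
f 108 109 110
f 108 110 98
f 109 95 111
f 109 111 110
f 110 111 112
f 110 112 98
f 111 95 113
f 111 113 112
f 112 113 114
f 112 114 98
f 113 95 96
f 113 96 114
f 114 96 97
f 114 97 98



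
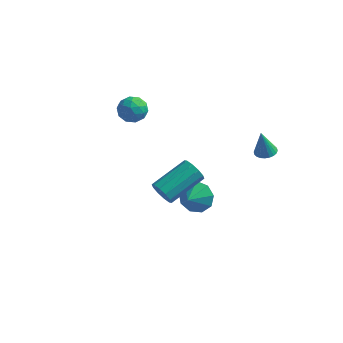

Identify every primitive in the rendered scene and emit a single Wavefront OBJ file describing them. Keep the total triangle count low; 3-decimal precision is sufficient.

v 0.986 0.249 -3.016
v 1.431 0.59 -2.325
v 0.894 -0.629 -2.524
v 0.834 0.689 -2.258
v 0.308 0.583 -2.545
v 0.099 0.32 -3.053
v 0.305 0.024 -3.543
v 0.829 -0.167 -3.787
v 1.427 -0.164 -3.67
v 1.818 0.033 -3.247
v 1.82 0.33 -2.715
v -3.803 3.504 0.097
v -3.392 3.484 -0.588
v -3.168 2.456 0.508
v -2.757 2.436 -0.177
v -2.629 3.024 0.349
v -3.022 3.672 0.095
v -3.538 2.268 -0.175
v -3.931 2.916 -0.429
v -3.228 2.72 -0.756
v -2.667 3.188 -0.432
v -3.893 2.752 0.352
v -3.332 3.22 0.676
v -3.653 3.586 -0.282
v -2.907 2.354 0.202
v -2.832 2.699 0.511
v -2.59 2.688 0.108
v -3.436 3.697 0.12
v -3.194 3.685 -0.283
v -2.746 3.414 0.268
v -3.366 2.255 0.203
v -3.124 2.243 -0.2
v -3.97 3.252 -0.188
v -3.728 3.241 -0.591
v -3.814 2.526 -0.348
v -3.316 3.126 -0.783
v -2.942 2.509 -0.541
v -3.401 2.411 -0.54
v -3.632 2.791 -0.689
v -2.985 3.4 -0.593
v -2.612 2.784 -0.351
v -2.537 3.13 -0.042
v -2.768 3.511 -0.192
v -2.889 2.951 -0.692
v -3.948 3.156 0.271
v -3.575 2.54 0.513
v -3.792 2.429 0.112
v -4.023 2.81 -0.038
v -3.618 3.431 0.461
v -3.244 2.814 0.703
v -2.928 3.149 0.609
v -3.159 3.529 0.46
v -3.671 2.989 0.612
v 0.448 -2.744 -0.355
v 0.781 -2.685 -0.922
v 1.746 -1.117 -0.191
v 1.412 -1.176 0.375
v 0.441 -2.461 -0.952
v 1.406 -0.894 -0.221
v 0.104 -2.346 -0.754
v 1.068 -0.779 -0.023
v -0.102 -2.382 -0.404
v 0.862 -0.815 0.327
v -0.098 -2.557 -0.035
v 0.866 -0.99 0.695
v 0.114 -2.803 0.211
v 1.079 -1.235 0.942
v 0.454 -3.026 0.241
v 1.419 -1.459 0.972
v 0.792 -3.141 0.043
v 1.756 -1.574 0.774
v 0.998 -3.105 -0.307
v 1.962 -1.538 0.424
v 0.994 -2.93 -0.675
v 1.958 -1.363 0.055
v 3.194 3.708 -1.788
v 3.685 3.425 -1.732
v 2.966 3.592 -0.392
v 3.753 3.635 -1.703
v 3.735 3.856 -1.688
v 3.635 4.055 -1.687
v 3.468 4.201 -1.702
v 3.259 4.272 -1.731
v 3.04 4.257 -1.767
v 2.845 4.159 -1.808
v 2.702 3.992 -1.845
v 2.635 3.782 -1.873
v 2.653 3.561 -1.889
v 2.753 3.362 -1.889
v 2.92 3.216 -1.874
v 3.129 3.145 -1.846
v 3.347 3.16 -1.809
v 3.543 3.258 -1.769
f 2 1 4
f 2 4 3
f 4 1 5
f 4 5 3
f 5 1 6
f 5 6 3
f 6 1 7
f 6 7 3
f 7 1 8
f 7 8 3
f 8 1 9
f 8 9 3
f 9 1 10
f 9 10 3
f 10 1 11
f 10 11 3
f 11 1 2
f 11 2 3
f 12 49 28
f 49 23 52
f 28 52 17
f 49 52 28
f 12 28 24
f 28 17 29
f 24 29 13
f 28 29 24
f 12 24 33
f 24 13 34
f 33 34 19
f 24 34 33
f 12 33 45
f 33 19 48
f 45 48 22
f 33 48 45
f 12 45 49
f 45 22 53
f 49 53 23
f 45 53 49
f 13 29 40
f 29 17 43
f 40 43 21
f 29 43 40
f 17 52 30
f 52 23 51
f 30 51 16
f 52 51 30
f 23 53 50
f 53 22 46
f 50 46 14
f 53 46 50
f 22 48 47
f 48 19 35
f 47 35 18
f 48 35 47
f 19 34 39
f 34 13 36
f 39 36 20
f 34 36 39
f 15 41 27
f 41 21 42
f 27 42 16
f 41 42 27
f 15 27 25
f 27 16 26
f 25 26 14
f 27 26 25
f 15 25 32
f 25 14 31
f 32 31 18
f 25 31 32
f 15 32 37
f 32 18 38
f 37 38 20
f 32 38 37
f 15 37 41
f 37 20 44
f 41 44 21
f 37 44 41
f 16 42 30
f 42 21 43
f 30 43 17
f 42 43 30
f 14 26 50
f 26 16 51
f 50 51 23
f 26 51 50
f 18 31 47
f 31 14 46
f 47 46 22
f 31 46 47
f 20 38 39
f 38 18 35
f 39 35 19
f 38 35 39
f 21 44 40
f 44 20 36
f 40 36 13
f 44 36 40
f 55 54 58
f 55 58 56
f 56 58 59
f 56 59 57
f 58 54 60
f 58 60 59
f 59 60 61
f 59 61 57
f 60 54 62
f 60 62 61
f 61 62 63
f 61 63 57
f 62 54 64
f 62 64 63
f 63 64 65
f 63 65 57
f 64 54 66
f 64 66 65
f 65 66 67
f 65 67 57
f 66 54 68
f 66 68 67
f 67 68 69
f 67 69 57
f 68 54 70
f 68 70 69
f 69 70 71
f 69 71 57
f 70 54 72
f 70 72 71
f 71 72 73
f 71 73 57
f 72 54 74
f 72 74 73
f 73 74 75
f 73 75 57
f 74 54 55
f 74 55 75
f 75 55 56
f 75 56 57
f 77 76 79
f 77 79 78
f 79 76 80
f 79 80 78
f 80 76 81
f 80 81 78
f 81 76 82
f 81 82 78
f 82 76 83
f 82 83 78
f 83 76 84
f 83 84 78
f 84 76 85
f 84 85 78
f 85 76 86
f 85 86 78
f 86 76 87
f 86 87 78
f 87 76 88
f 87 88 78
f 88 76 89
f 88 89 78
f 89 76 90
f 89 90 78
f 90 76 91
f 90 91 78
f 91 76 92
f 91 92 78
f 92 76 93
f 92 93 78
f 93 76 77
f 93 77 78



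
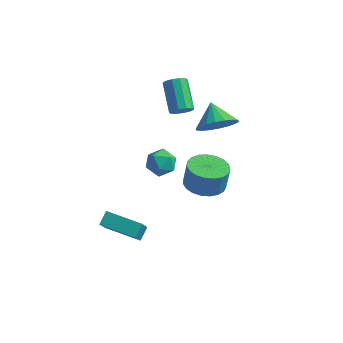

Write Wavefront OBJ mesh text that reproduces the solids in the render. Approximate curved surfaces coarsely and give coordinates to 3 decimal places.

v 1.513 -0.727 -0.475
v 1.973 -1.171 0.055
v 0.467 -0.809 0.365
v 0.927 -1.253 0.895
v 1.095 -0.449 0.772
v 1.742 -0.398 0.253
v 0.698 -1.582 0.167
v 1.345 -1.531 -0.352
v 1.47 -1.699 0.452
v 1.715 -0.999 0.826
v 0.725 -0.981 -0.406
v 0.97 -0.281 -0.032
v 3.725 -0.113 3.321
v 4.503 -0.092 4.026
v 3.015 0.733 4.079
v 4.614 0.259 3.738
v 4.549 0.536 3.367
v 4.321 0.685 2.988
v 3.974 0.675 2.674
v 3.579 0.51 2.488
v 3.212 0.221 2.468
v 2.947 -0.134 2.616
v 2.836 -0.485 2.904
v 2.901 -0.763 3.274
v 3.129 -0.911 3.654
v 3.476 -0.902 3.968
v 3.871 -0.736 4.153
v 4.238 -0.447 4.174
v 3.001 0.138 -1.811
v 3.929 -0.373 -1.823
v 4.048 -0.189 -0.542
v 3.119 0.322 -0.529
v 4.053 0.044 -1.895
v 4.172 0.228 -0.613
v 3.995 0.477 -1.952
v 4.114 0.661 -0.67
v 3.765 0.852 -1.984
v 3.884 1.036 -0.703
v 3.403 1.103 -1.987
v 3.521 1.287 -0.705
v 2.971 1.187 -1.959
v 3.09 1.371 -0.677
v 2.544 1.09 -1.905
v 2.663 1.274 -0.624
v 2.197 0.828 -1.835
v 2.315 1.012 -0.554
v 1.988 0.447 -1.761
v 2.107 0.631 -0.48
v 1.954 0.013 -1.696
v 2.073 0.197 -0.414
v 2.102 -0.4 -1.65
v 2.221 -0.216 -0.369
v 2.404 -0.72 -1.632
v 2.523 -0.536 -0.351
v 2.81 -0.892 -1.645
v 2.929 -0.707 -0.364
v 3.249 -0.885 -1.687
v 3.368 -0.701 -0.405
v 3.645 -0.702 -1.75
v 3.764 -0.517 -0.468
v -0.598 -3.472 -3.457
v -0.237 -4.77 -1.756
v -0.542 -2.832 -2.98
v -0.181 -4.13 -1.279
v 1.221 -3.39 -3.781
v 1.582 -4.688 -2.08
v 1.277 -2.75 -3.304
v 1.638 -4.048 -1.603
v 1.356 1.132 2.434
v 1.864 1.231 2.757
v 0.992 2.407 3.769
v 0.484 2.308 3.446
v 1.859 1.475 2.469
v 0.987 2.651 3.482
v 1.663 1.588 2.168
v 0.79 2.764 3.181
v 1.349 1.527 1.969
v 0.476 2.703 2.981
v 1.038 1.315 1.947
v 0.165 2.491 2.959
v 0.848 1.033 2.111
v -0.024 2.209 3.123
v 0.853 0.789 2.398
v -0.019 1.965 3.411
v 1.05 0.676 2.699
v 0.177 1.852 3.712
v 1.364 0.737 2.899
v 0.491 1.913 3.911
v 1.675 0.949 2.921
v 0.802 2.125 3.933
f 1 12 6
f 1 6 2
f 1 2 8
f 1 8 11
f 1 11 12
f 2 6 10
f 6 12 5
f 12 11 3
f 11 8 7
f 8 2 9
f 4 10 5
f 4 5 3
f 4 3 7
f 4 7 9
f 4 9 10
f 5 10 6
f 3 5 12
f 7 3 11
f 9 7 8
f 10 9 2
f 14 13 16
f 14 16 15
f 16 13 17
f 16 17 15
f 17 13 18
f 17 18 15
f 18 13 19
f 18 19 15
f 19 13 20
f 19 20 15
f 20 13 21
f 20 21 15
f 21 13 22
f 21 22 15
f 22 13 23
f 22 23 15
f 23 13 24
f 23 24 15
f 24 13 25
f 24 25 15
f 25 13 26
f 25 26 15
f 26 13 27
f 26 27 15
f 27 13 28
f 27 28 15
f 28 13 14
f 28 14 15
f 30 29 33
f 30 33 31
f 31 33 34
f 31 34 32
f 33 29 35
f 33 35 34
f 34 35 36
f 34 36 32
f 35 29 37
f 35 37 36
f 36 37 38
f 36 38 32
f 37 29 39
f 37 39 38
f 38 39 40
f 38 40 32
f 39 29 41
f 39 41 40
f 40 41 42
f 40 42 32
f 41 29 43
f 41 43 42
f 42 43 44
f 42 44 32
f 43 29 45
f 43 45 44
f 44 45 46
f 44 46 32
f 45 29 47
f 45 47 46
f 46 47 48
f 46 48 32
f 47 29 49
f 47 49 48
f 48 49 50
f 48 50 32
f 49 29 51
f 49 51 50
f 50 51 52
f 50 52 32
f 51 29 53
f 51 53 52
f 52 53 54
f 52 54 32
f 53 29 55
f 53 55 54
f 54 55 56
f 54 56 32
f 55 29 57
f 55 57 56
f 56 57 58
f 56 58 32
f 57 29 59
f 57 59 58
f 58 59 60
f 58 60 32
f 59 29 30
f 59 30 60
f 60 30 31
f 60 31 32
f 62 64 61
f 65 62 61
f 61 64 63
f 63 65 61
f 62 68 64
f 66 62 65
f 66 68 62
f 64 68 63
f 67 65 63
f 63 68 67
f 67 66 65
f 68 66 67
f 70 69 73
f 70 73 71
f 71 73 74
f 71 74 72
f 73 69 75
f 73 75 74
f 74 75 76
f 74 76 72
f 75 69 77
f 75 77 76
f 76 77 78
f 76 78 72
f 77 69 79
f 77 79 78
f 78 79 80
f 78 80 72
f 79 69 81
f 79 81 80
f 80 81 82
f 80 82 72
f 81 69 83
f 81 83 82
f 82 83 84
f 82 84 72
f 83 69 85
f 83 85 84
f 84 85 86
f 84 86 72
f 85 69 87
f 85 87 86
f 86 87 88
f 86 88 72
f 87 69 89
f 87 89 88
f 88 89 90
f 88 90 72
f 89 69 70
f 89 70 90
f 90 70 71
f 90 71 72



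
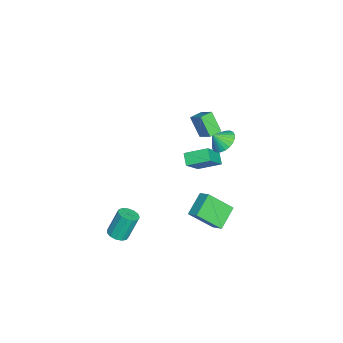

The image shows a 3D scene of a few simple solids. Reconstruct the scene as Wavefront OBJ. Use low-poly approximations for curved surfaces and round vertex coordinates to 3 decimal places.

v -3.383 0.076 -3.495
v -4.096 -0.214 -2.938
v -3.493 1.581 -2.853
v -4.206 1.29 -2.296
v -2.074 -0.43 -2.084
v -2.787 -0.721 -1.527
v -2.184 1.074 -1.442
v -2.897 0.784 -0.885
v 1.076 0.29 -3.931
v -0.295 0.779 -3.033
v 0.636 1.765 -5.404
v -0.734 2.254 -4.505
v 1.614 0.926 -3.455
v 0.244 1.415 -2.556
v 1.175 2.401 -4.927
v -0.196 2.89 -4.029
v 3.781 -3.508 -4.089
v 4.464 -3.481 -3.937
v 4.062 -2.866 -2.239
v 3.379 -2.892 -2.391
v 4.37 -3.129 -4.087
v 3.967 -2.513 -2.389
v 4.088 -2.897 -4.238
v 3.686 -2.281 -2.54
v 3.71 -2.859 -4.341
v 3.308 -2.243 -2.643
v 3.354 -3.027 -4.364
v 2.952 -2.411 -2.667
v 3.133 -3.348 -4.3
v 2.731 -2.732 -2.603
v 3.119 -3.719 -4.169
v 2.716 -3.104 -2.471
v 3.314 -4.024 -4.012
v 2.912 -3.408 -2.315
v 3.658 -4.164 -3.88
v 3.256 -3.549 -2.182
v 4.041 -4.097 -3.814
v 3.639 -3.481 -2.116
v 4.341 -3.842 -3.835
v 3.939 -3.226 -2.137
v -0.366 0.127 4.139
v 0.221 0.87 4.773
v -1.06 0.669 4.147
v -0.472 1.412 4.781
v 0.152 0.808 2.859
v 0.74 1.551 3.493
v -0.541 1.35 2.867
v 0.046 2.093 3.501
v -1.68 1.952 1.031
v -1.192 1.439 0.444
v -1.42 1.288 1.829
v -0.943 1.672 0.557
v -0.807 1.948 0.742
v -0.804 2.224 0.971
v -0.934 2.459 1.209
v -1.178 2.617 1.42
v -1.498 2.673 1.572
v -1.846 2.62 1.642
v -2.169 2.465 1.618
v -2.417 2.232 1.506
v -2.554 1.956 1.321
v -2.557 1.68 1.091
v -2.427 1.445 0.853
v -2.183 1.287 0.642
v -1.863 1.231 0.49
v -1.515 1.284 0.421
f 2 4 1
f 5 2 1
f 1 4 3
f 3 5 1
f 2 8 4
f 6 2 5
f 6 8 2
f 4 8 3
f 7 5 3
f 3 8 7
f 7 6 5
f 8 6 7
f 10 12 9
f 13 10 9
f 9 12 11
f 11 13 9
f 10 16 12
f 14 10 13
f 14 16 10
f 12 16 11
f 15 13 11
f 11 16 15
f 15 14 13
f 16 14 15
f 18 17 21
f 18 21 19
f 19 21 22
f 19 22 20
f 21 17 23
f 21 23 22
f 22 23 24
f 22 24 20
f 23 17 25
f 23 25 24
f 24 25 26
f 24 26 20
f 25 17 27
f 25 27 26
f 26 27 28
f 26 28 20
f 27 17 29
f 27 29 28
f 28 29 30
f 28 30 20
f 29 17 31
f 29 31 30
f 30 31 32
f 30 32 20
f 31 17 33
f 31 33 32
f 32 33 34
f 32 34 20
f 33 17 35
f 33 35 34
f 34 35 36
f 34 36 20
f 35 17 37
f 35 37 36
f 36 37 38
f 36 38 20
f 37 17 39
f 37 39 38
f 38 39 40
f 38 40 20
f 39 17 18
f 39 18 40
f 40 18 19
f 40 19 20
f 42 44 41
f 45 42 41
f 41 44 43
f 43 45 41
f 42 48 44
f 46 42 45
f 46 48 42
f 44 48 43
f 47 45 43
f 43 48 47
f 47 46 45
f 48 46 47
f 50 49 52
f 50 52 51
f 52 49 53
f 52 53 51
f 53 49 54
f 53 54 51
f 54 49 55
f 54 55 51
f 55 49 56
f 55 56 51
f 56 49 57
f 56 57 51
f 57 49 58
f 57 58 51
f 58 49 59
f 58 59 51
f 59 49 60
f 59 60 51
f 60 49 61
f 60 61 51
f 61 49 62
f 61 62 51
f 62 49 63
f 62 63 51
f 63 49 64
f 63 64 51
f 64 49 65
f 64 65 51
f 65 49 66
f 65 66 51
f 66 49 50
f 66 50 51



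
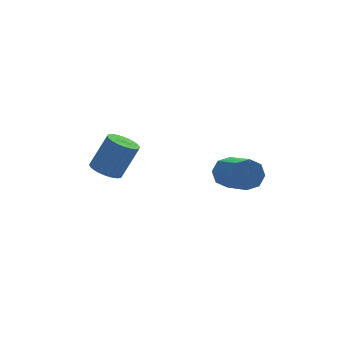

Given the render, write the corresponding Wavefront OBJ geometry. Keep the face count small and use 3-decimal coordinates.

v -2.472 -0.211 1.849
v -1.733 -0.498 1.466
v -0.75 -0.297 3.207
v -1.488 -0.009 3.591
v -1.709 -0.159 1.413
v -0.726 0.042 3.154
v -1.801 0.171 1.426
v -0.818 0.372 3.168
v -1.995 0.444 1.504
v -1.012 0.645 3.246
v -2.261 0.617 1.635
v -1.278 0.818 3.376
v -2.56 0.664 1.798
v -1.576 0.865 3.54
v -2.845 0.577 1.969
v -1.862 0.778 3.71
v -3.073 0.371 2.122
v -2.09 0.572 3.863
v -3.21 0.077 2.233
v -2.227 0.278 3.974
v -3.234 -0.262 2.286
v -2.251 -0.061 4.027
v -3.142 -0.592 2.272
v -2.159 -0.391 4.014
v -2.948 -0.865 2.194
v -1.965 -0.664 3.936
v -2.682 -1.038 2.064
v -1.699 -0.837 3.805
v -2.384 -1.085 1.9
v -1.4 -0.884 3.642
v -2.098 -0.998 1.73
v -1.115 -0.797 3.471
v -1.87 -0.792 1.577
v -0.887 -0.591 3.318
v 3.702 -0.646 0.649
v 4.165 -0.97 -0.078
v 4.48 -2.858 0.965
v 4.018 -2.534 1.691
v 4.584 -0.644 0.385
v 4.899 -2.532 1.428
v 4.486 -0.32 1.002
v 4.802 -2.208 2.045
v 3.93 -0.186 1.412
v 4.245 -2.074 2.455
v 3.24 -0.322 1.375
v 3.555 -2.21 2.418
v 2.821 -0.648 0.912
v 3.136 -2.536 1.955
v 2.918 -0.972 0.295
v 3.234 -2.86 1.338
v 3.475 -1.106 -0.115
v 3.79 -2.994 0.928
f 2 1 5
f 2 5 3
f 3 5 6
f 3 6 4
f 5 1 7
f 5 7 6
f 6 7 8
f 6 8 4
f 7 1 9
f 7 9 8
f 8 9 10
f 8 10 4
f 9 1 11
f 9 11 10
f 10 11 12
f 10 12 4
f 11 1 13
f 11 13 12
f 12 13 14
f 12 14 4
f 13 1 15
f 13 15 14
f 14 15 16
f 14 16 4
f 15 1 17
f 15 17 16
f 16 17 18
f 16 18 4
f 17 1 19
f 17 19 18
f 18 19 20
f 18 20 4
f 19 1 21
f 19 21 20
f 20 21 22
f 20 22 4
f 21 1 23
f 21 23 22
f 22 23 24
f 22 24 4
f 23 1 25
f 23 25 24
f 24 25 26
f 24 26 4
f 25 1 27
f 25 27 26
f 26 27 28
f 26 28 4
f 27 1 29
f 27 29 28
f 28 29 30
f 28 30 4
f 29 1 31
f 29 31 30
f 30 31 32
f 30 32 4
f 31 1 33
f 31 33 32
f 32 33 34
f 32 34 4
f 33 1 2
f 33 2 34
f 34 2 3
f 34 3 4
f 36 35 39
f 36 39 37
f 37 39 40
f 37 40 38
f 39 35 41
f 39 41 40
f 40 41 42
f 40 42 38
f 41 35 43
f 41 43 42
f 42 43 44
f 42 44 38
f 43 35 45
f 43 45 44
f 44 45 46
f 44 46 38
f 45 35 47
f 45 47 46
f 46 47 48
f 46 48 38
f 47 35 49
f 47 49 48
f 48 49 50
f 48 50 38
f 49 35 51
f 49 51 50
f 50 51 52
f 50 52 38
f 51 35 36
f 51 36 52
f 52 36 37
f 52 37 38



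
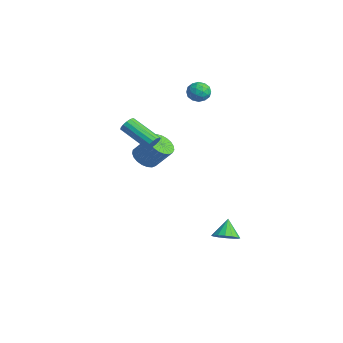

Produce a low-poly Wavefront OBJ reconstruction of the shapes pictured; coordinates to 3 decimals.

v 3.11 0.395 -4.503
v 3.703 0.095 -4.006
v 2.45 0.825 -3.457
v 3.825 0.498 -4.095
v 3.755 0.872 -4.293
v 3.512 1.119 -4.548
v 3.162 1.172 -4.79
v 2.797 1.016 -4.956
v 2.516 0.694 -5
v 2.394 0.292 -4.912
v 2.464 -0.083 -4.713
v 2.707 -0.33 -4.459
v 3.058 -0.382 -4.216
v 3.422 -0.227 -4.051
v -4.52 1.659 4.015
v -4.001 2.069 4.444
v -3.559 1.091 3.396
v -3.04 1.501 3.825
v -3.477 0.94 4.166
v -4.07 1.291 4.548
v -3.49 1.869 3.292
v -4.083 2.22 3.674
v -3.364 2.199 3.997
v -3.356 1.625 4.537
v -4.204 1.535 3.303
v -4.196 0.961 3.843
v -4.345 1.914 4.284
v -3.215 1.246 3.556
v -3.472 0.916 3.757
v -3.167 1.157 4.009
v -4.385 1.456 4.345
v -4.08 1.698 4.597
v -3.772 1.034 4.434
v -3.48 1.462 3.243
v -3.175 1.704 3.495
v -4.393 2.003 3.831
v -4.088 2.244 4.083
v -3.788 2.126 3.406
v -3.665 2.232 4.273
v -3.101 1.898 3.909
v -3.365 2.114 3.596
v -3.714 2.32 3.821
v -3.66 1.894 4.591
v -3.096 1.56 4.227
v -3.353 1.23 4.427
v -3.701 1.436 4.652
v -3.286 1.97 4.328
v -4.464 1.6 3.613
v -3.9 1.266 3.249
v -3.859 1.724 3.188
v -4.207 1.93 3.413
v -4.459 1.262 3.931
v -3.895 0.928 3.567
v -3.846 0.84 4.019
v -4.195 1.046 4.244
v -4.274 1.19 3.512
v -1.639 -2.676 0.265
v -0.932 -2.5 -0.246
v -0.173 -1.748 1.064
v -0.881 -1.924 1.575
v -1.141 -2.199 -0.297
v -0.382 -1.447 1.013
v -1.436 -1.98 -0.252
v -0.678 -1.229 1.058
v -1.766 -1.882 -0.117
v -1.008 -1.13 1.193
v -2.075 -1.921 0.084
v -1.316 -1.169 1.394
v -2.308 -2.091 0.316
v -1.549 -1.339 1.626
v -2.425 -2.361 0.54
v -1.667 -1.61 1.85
v -2.407 -2.686 0.715
v -1.648 -1.935 2.025
v -2.256 -3.01 0.813
v -1.497 -2.258 2.123
v -1.998 -3.275 0.817
v -1.239 -2.524 2.127
v -1.678 -3.437 0.724
v -0.92 -2.686 2.034
v -1.352 -3.467 0.553
v -0.593 -2.716 1.863
v -1.075 -3.361 0.331
v -0.316 -2.609 1.641
v -0.896 -3.136 0.098
v -0.137 -2.384 1.408
v -0.845 -2.831 -0.106
v -0.087 -2.08 1.204
v 1.556 -3.359 3.091
v 1.911 -3.532 3.474
v 0.359 -4.513 4.472
v 0.004 -4.341 4.089
v 1.815 -3.282 3.57
v 0.263 -4.263 4.568
v 1.649 -3.053 3.538
v 0.097 -4.034 4.536
v 1.459 -2.905 3.386
v -0.093 -3.887 4.384
v 1.294 -2.88 3.155
v -0.258 -3.861 4.153
v 1.2 -2.983 2.907
v -0.352 -3.964 3.905
v 1.201 -3.187 2.708
v -0.351 -4.168 3.706
v 1.297 -3.437 2.612
v -0.255 -4.418 3.61
v 1.463 -3.666 2.644
v -0.089 -4.647 3.642
v 1.653 -3.813 2.796
v 0.101 -4.795 3.794
v 1.818 -3.839 3.027
v 0.266 -4.82 4.025
v 1.912 -3.736 3.275
v 0.36 -4.717 4.273
f 2 1 4
f 2 4 3
f 4 1 5
f 4 5 3
f 5 1 6
f 5 6 3
f 6 1 7
f 6 7 3
f 7 1 8
f 7 8 3
f 8 1 9
f 8 9 3
f 9 1 10
f 9 10 3
f 10 1 11
f 10 11 3
f 11 1 12
f 11 12 3
f 12 1 13
f 12 13 3
f 13 1 14
f 13 14 3
f 14 1 2
f 14 2 3
f 15 52 31
f 52 26 55
f 31 55 20
f 52 55 31
f 15 31 27
f 31 20 32
f 27 32 16
f 31 32 27
f 15 27 36
f 27 16 37
f 36 37 22
f 27 37 36
f 15 36 48
f 36 22 51
f 48 51 25
f 36 51 48
f 15 48 52
f 48 25 56
f 52 56 26
f 48 56 52
f 16 32 43
f 32 20 46
f 43 46 24
f 32 46 43
f 20 55 33
f 55 26 54
f 33 54 19
f 55 54 33
f 26 56 53
f 56 25 49
f 53 49 17
f 56 49 53
f 25 51 50
f 51 22 38
f 50 38 21
f 51 38 50
f 22 37 42
f 37 16 39
f 42 39 23
f 37 39 42
f 18 44 30
f 44 24 45
f 30 45 19
f 44 45 30
f 18 30 28
f 30 19 29
f 28 29 17
f 30 29 28
f 18 28 35
f 28 17 34
f 35 34 21
f 28 34 35
f 18 35 40
f 35 21 41
f 40 41 23
f 35 41 40
f 18 40 44
f 40 23 47
f 44 47 24
f 40 47 44
f 19 45 33
f 45 24 46
f 33 46 20
f 45 46 33
f 17 29 53
f 29 19 54
f 53 54 26
f 29 54 53
f 21 34 50
f 34 17 49
f 50 49 25
f 34 49 50
f 23 41 42
f 41 21 38
f 42 38 22
f 41 38 42
f 24 47 43
f 47 23 39
f 43 39 16
f 47 39 43
f 58 57 61
f 58 61 59
f 59 61 62
f 59 62 60
f 61 57 63
f 61 63 62
f 62 63 64
f 62 64 60
f 63 57 65
f 63 65 64
f 64 65 66
f 64 66 60
f 65 57 67
f 65 67 66
f 66 67 68
f 66 68 60
f 67 57 69
f 67 69 68
f 68 69 70
f 68 70 60
f 69 57 71
f 69 71 70
f 70 71 72
f 70 72 60
f 71 57 73
f 71 73 72
f 72 73 74
f 72 74 60
f 73 57 75
f 73 75 74
f 74 75 76
f 74 76 60
f 75 57 77
f 75 77 76
f 76 77 78
f 76 78 60
f 77 57 79
f 77 79 78
f 78 79 80
f 78 80 60
f 79 57 81
f 79 81 80
f 80 81 82
f 80 82 60
f 81 57 83
f 81 83 82
f 82 83 84
f 82 84 60
f 83 57 85
f 83 85 84
f 84 85 86
f 84 86 60
f 85 57 87
f 85 87 86
f 86 87 88
f 86 88 60
f 87 57 58
f 87 58 88
f 88 58 59
f 88 59 60
f 90 89 93
f 90 93 91
f 91 93 94
f 91 94 92
f 93 89 95
f 93 95 94
f 94 95 96
f 94 96 92
f 95 89 97
f 95 97 96
f 96 97 98
f 96 98 92
f 97 89 99
f 97 99 98
f 98 99 100
f 98 100 92
f 99 89 101
f 99 101 100
f 100 101 102
f 100 102 92
f 101 89 103
f 101 103 102
f 102 103 104
f 102 104 92
f 103 89 105
f 103 105 104
f 104 105 106
f 104 106 92
f 105 89 107
f 105 107 106
f 106 107 108
f 106 108 92
f 107 89 109
f 107 109 108
f 108 109 110
f 108 110 92
f 109 89 111
f 109 111 110
f 110 111 112
f 110 112 92
f 111 89 113
f 111 113 112
f 112 113 114
f 112 114 92
f 113 89 90
f 113 90 114
f 114 90 91
f 114 91 92



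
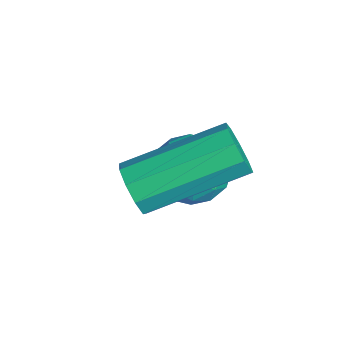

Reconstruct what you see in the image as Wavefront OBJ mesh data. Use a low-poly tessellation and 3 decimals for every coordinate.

v 2.705 -0.59 0.427
v 3.119 -1.096 0.112
v 1.961 -1.424 0.788
v 2.375 -1.93 0.473
v 2.617 -1.576 1.059
v 3.077 -1.061 0.835
v 2.003 -1.459 0.065
v 2.463 -0.944 -0.159
v 2.685 -1.633 -0.112
v 3.065 -1.705 0.502
v 2.015 -0.815 0.398
v 2.395 -0.887 1.012
v 2.977 -0.77 0.237
v 2.103 -1.75 0.663
v 2.245 -1.542 1.007
v 2.489 -1.839 0.821
v 2.952 -0.749 0.663
v 3.196 -1.047 0.478
v 2.901 -1.328 1.034
v 1.884 -1.473 0.422
v 2.128 -1.771 0.237
v 2.591 -0.681 0.079
v 2.835 -0.978 -0.107
v 2.179 -1.192 -0.134
v 2.965 -1.383 -0.079
v 2.528 -1.873 0.133
v 2.31 -1.597 -0.107
v 2.58 -1.294 -0.238
v 3.188 -1.425 0.282
v 2.752 -1.915 0.494
v 2.894 -1.707 0.839
v 3.164 -1.404 0.707
v 2.934 -1.741 0.15
v 2.328 -0.605 0.406
v 1.892 -1.095 0.618
v 1.916 -1.116 0.193
v 2.186 -0.813 0.061
v 2.552 -0.647 0.767
v 2.115 -1.137 0.979
v 2.5 -1.226 1.138
v 2.77 -0.923 1.007
v 2.146 -0.779 0.75
v 3.548 -2.546 1.355
v 3.823 -2.404 0.937
v 3.906 -0.652 1.587
v 3.632 -0.794 2.005
v 3.475 -2.364 0.874
v 3.559 -0.612 1.523
v 3.162 -2.409 1.035
v 3.245 -0.657 1.685
v 3.029 -2.518 1.347
v 3.112 -0.766 1.996
v 3.139 -2.64 1.662
v 3.223 -0.889 2.312
v 3.441 -2.718 1.834
v 3.524 -0.967 2.483
v 3.793 -2.716 1.782
v 3.876 -0.964 2.431
v 4.03 -2.633 1.53
v 4.114 -0.882 2.179
v 4.042 -2.51 1.196
v 4.126 -0.759 1.846
f 1 38 17
f 38 12 41
f 17 41 6
f 38 41 17
f 1 17 13
f 17 6 18
f 13 18 2
f 17 18 13
f 1 13 22
f 13 2 23
f 22 23 8
f 13 23 22
f 1 22 34
f 22 8 37
f 34 37 11
f 22 37 34
f 1 34 38
f 34 11 42
f 38 42 12
f 34 42 38
f 2 18 29
f 18 6 32
f 29 32 10
f 18 32 29
f 6 41 19
f 41 12 40
f 19 40 5
f 41 40 19
f 12 42 39
f 42 11 35
f 39 35 3
f 42 35 39
f 11 37 36
f 37 8 24
f 36 24 7
f 37 24 36
f 8 23 28
f 23 2 25
f 28 25 9
f 23 25 28
f 4 30 16
f 30 10 31
f 16 31 5
f 30 31 16
f 4 16 14
f 16 5 15
f 14 15 3
f 16 15 14
f 4 14 21
f 14 3 20
f 21 20 7
f 14 20 21
f 4 21 26
f 21 7 27
f 26 27 9
f 21 27 26
f 4 26 30
f 26 9 33
f 30 33 10
f 26 33 30
f 5 31 19
f 31 10 32
f 19 32 6
f 31 32 19
f 3 15 39
f 15 5 40
f 39 40 12
f 15 40 39
f 7 20 36
f 20 3 35
f 36 35 11
f 20 35 36
f 9 27 28
f 27 7 24
f 28 24 8
f 27 24 28
f 10 33 29
f 33 9 25
f 29 25 2
f 33 25 29
f 44 43 47
f 44 47 45
f 45 47 48
f 45 48 46
f 47 43 49
f 47 49 48
f 48 49 50
f 48 50 46
f 49 43 51
f 49 51 50
f 50 51 52
f 50 52 46
f 51 43 53
f 51 53 52
f 52 53 54
f 52 54 46
f 53 43 55
f 53 55 54
f 54 55 56
f 54 56 46
f 55 43 57
f 55 57 56
f 56 57 58
f 56 58 46
f 57 43 59
f 57 59 58
f 58 59 60
f 58 60 46
f 59 43 61
f 59 61 60
f 60 61 62
f 60 62 46
f 61 43 44
f 61 44 62
f 62 44 45
f 62 45 46



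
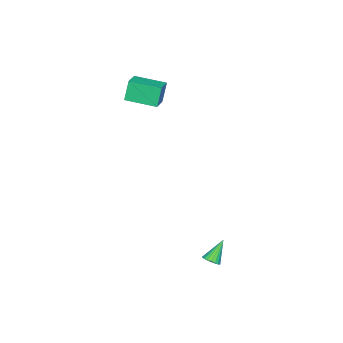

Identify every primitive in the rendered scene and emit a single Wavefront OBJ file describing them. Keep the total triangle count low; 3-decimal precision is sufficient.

v 2.324 3.56 -4.129
v 2.688 3.36 -3.801
v 1.396 3.74 -2.991
v 2.736 3.575 -3.796
v 2.712 3.787 -3.849
v 2.621 3.961 -3.951
v 2.479 4.064 -4.083
v 2.31 4.081 -4.224
v 2.143 4.008 -4.348
v 2.008 3.857 -4.434
v 1.927 3.654 -4.468
v 1.915 3.436 -4.443
v 1.974 3.238 -4.364
v 2.093 3.097 -4.244
v 2.252 3.035 -4.105
v 2.424 3.064 -3.97
v 2.578 3.179 -3.862
v -2.712 -4.766 2.911
v -3.127 -4.733 4.227
v -3.222 -2.969 2.704
v -3.638 -2.935 4.02
v -1.642 -4.425 3.24
v -2.058 -4.391 4.556
v -2.153 -2.627 3.033
v -2.568 -2.594 4.349
f 2 1 4
f 2 4 3
f 4 1 5
f 4 5 3
f 5 1 6
f 5 6 3
f 6 1 7
f 6 7 3
f 7 1 8
f 7 8 3
f 8 1 9
f 8 9 3
f 9 1 10
f 9 10 3
f 10 1 11
f 10 11 3
f 11 1 12
f 11 12 3
f 12 1 13
f 12 13 3
f 13 1 14
f 13 14 3
f 14 1 15
f 14 15 3
f 15 1 16
f 15 16 3
f 16 1 17
f 16 17 3
f 17 1 2
f 17 2 3
f 19 21 18
f 22 19 18
f 18 21 20
f 20 22 18
f 19 25 21
f 23 19 22
f 23 25 19
f 21 25 20
f 24 22 20
f 20 25 24
f 24 23 22
f 25 23 24



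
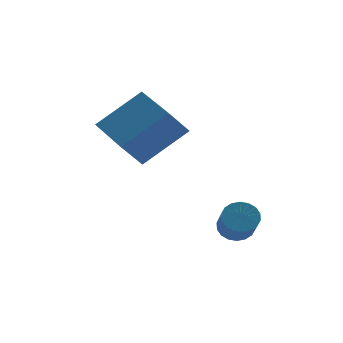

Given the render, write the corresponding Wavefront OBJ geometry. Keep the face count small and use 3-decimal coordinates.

v 0.963 0.499 -0.744
v 1.26 0.173 -1.194
v 1.394 -0.904 -0.326
v 1.097 -0.579 0.124
v 1.471 0.305 -1.063
v 1.604 -0.773 -0.195
v 1.58 0.475 -0.869
v 1.714 -0.603 -0.001
v 1.568 0.649 -0.65
v 1.701 -0.429 0.218
v 1.436 0.794 -0.449
v 1.569 -0.284 0.418
v 1.21 0.881 -0.307
v 1.343 -0.197 0.56
v 0.935 0.891 -0.252
v 1.069 -0.187 0.616
v 0.666 0.824 -0.294
v 0.8 -0.253 0.574
v 0.456 0.693 -0.425
v 0.589 -0.385 0.443
v 0.346 0.523 -0.619
v 0.48 -0.555 0.249
v 0.359 0.349 -0.838
v 0.492 -0.729 0.03
v 0.491 0.204 -1.038
v 0.624 -0.874 -0.171
v 0.717 0.117 -1.18
v 0.85 -0.961 -0.313
v 0.991 0.107 -1.236
v 1.125 -0.971 -0.368
v -2.731 1.194 2.47
v -1.213 1.713 3.795
v -3.653 2.903 2.858
v -2.135 3.422 4.182
v -2.065 1.778 1.478
v -0.547 2.297 2.802
v -2.987 3.487 1.865
v -1.469 4.006 3.19
f 2 1 5
f 2 5 3
f 3 5 6
f 3 6 4
f 5 1 7
f 5 7 6
f 6 7 8
f 6 8 4
f 7 1 9
f 7 9 8
f 8 9 10
f 8 10 4
f 9 1 11
f 9 11 10
f 10 11 12
f 10 12 4
f 11 1 13
f 11 13 12
f 12 13 14
f 12 14 4
f 13 1 15
f 13 15 14
f 14 15 16
f 14 16 4
f 15 1 17
f 15 17 16
f 16 17 18
f 16 18 4
f 17 1 19
f 17 19 18
f 18 19 20
f 18 20 4
f 19 1 21
f 19 21 20
f 20 21 22
f 20 22 4
f 21 1 23
f 21 23 22
f 22 23 24
f 22 24 4
f 23 1 25
f 23 25 24
f 24 25 26
f 24 26 4
f 25 1 27
f 25 27 26
f 26 27 28
f 26 28 4
f 27 1 29
f 27 29 28
f 28 29 30
f 28 30 4
f 29 1 2
f 29 2 30
f 30 2 3
f 30 3 4
f 32 34 31
f 35 32 31
f 31 34 33
f 33 35 31
f 32 38 34
f 36 32 35
f 36 38 32
f 34 38 33
f 37 35 33
f 33 38 37
f 37 36 35
f 38 36 37

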